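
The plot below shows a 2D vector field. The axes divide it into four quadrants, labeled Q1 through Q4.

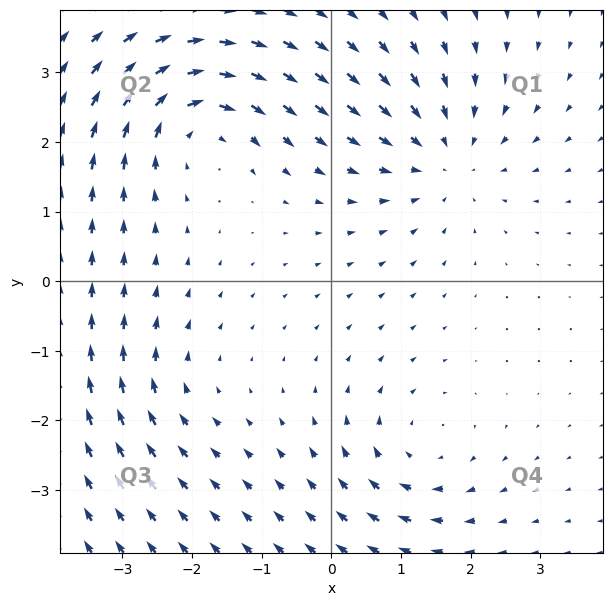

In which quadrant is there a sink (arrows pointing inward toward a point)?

The sink sits at approximately (1.6, 1.8), which lies in quadrant Q1. The divergence there is about -4, negative as expected for a sink.

Q1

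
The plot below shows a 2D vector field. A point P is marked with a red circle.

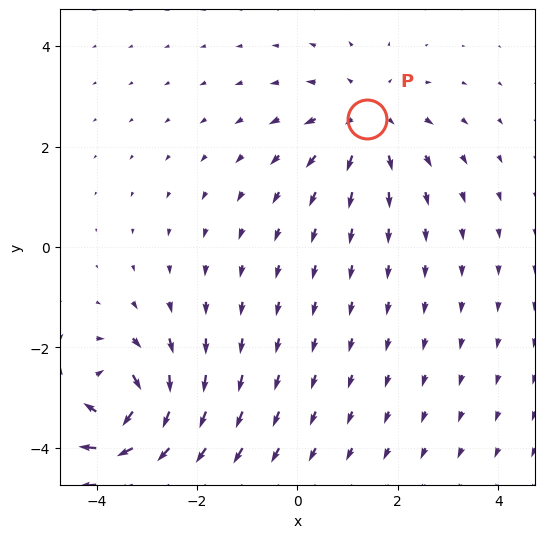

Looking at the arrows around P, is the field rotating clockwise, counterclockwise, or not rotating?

Near P at (1.4, 2.5) the arrows show no circulation. The curl there is ≈0.

not rotating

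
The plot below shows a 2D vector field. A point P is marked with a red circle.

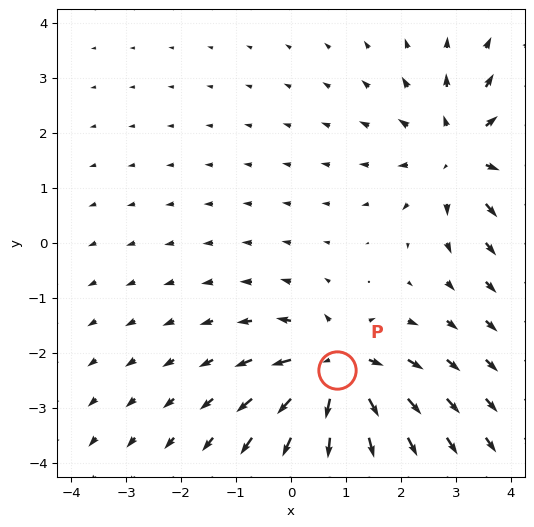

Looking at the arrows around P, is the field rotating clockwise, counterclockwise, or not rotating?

Near P at (0.8, -2.3) the arrows show no circulation. The curl there is ≈0.

not rotating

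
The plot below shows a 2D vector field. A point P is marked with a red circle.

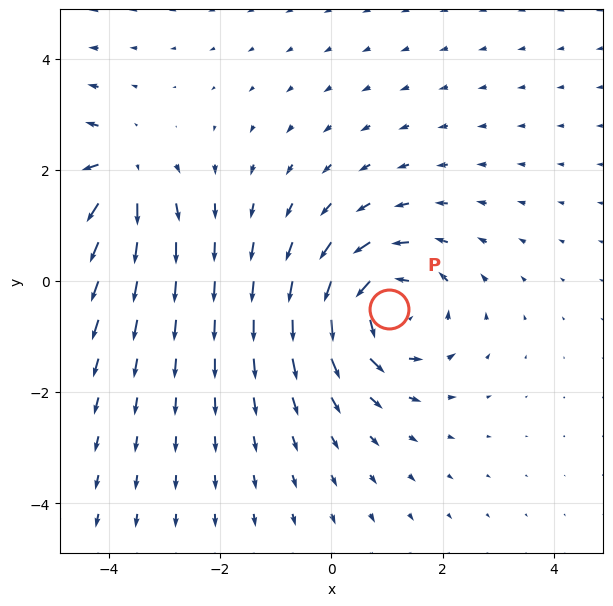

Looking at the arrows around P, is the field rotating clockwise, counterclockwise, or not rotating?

Near P at (1.0, -0.5) the arrows circulate counterclockwise. The curl (z-component) there is about +5; positive curl means counterclockwise rotation.

counterclockwise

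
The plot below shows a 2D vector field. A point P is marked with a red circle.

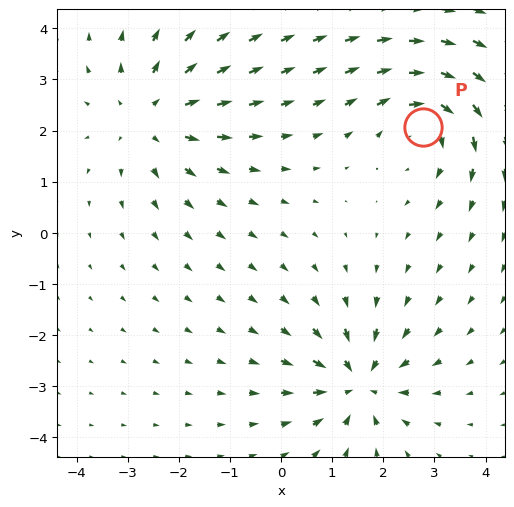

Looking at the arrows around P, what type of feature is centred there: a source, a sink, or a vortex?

At P (2.8, 2.1) the arrows circulate clockwise. Divergence ≈0, curl about -3 — near-zero divergence with nonzero curl is a vortex.

vortex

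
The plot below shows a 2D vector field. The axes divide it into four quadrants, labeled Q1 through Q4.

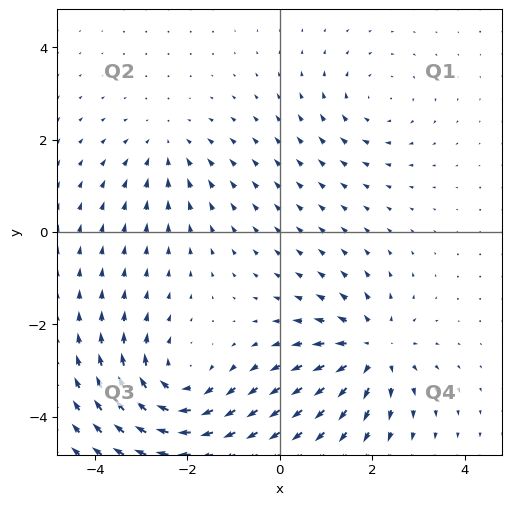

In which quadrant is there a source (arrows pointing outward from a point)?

The source sits at approximately (2.0, -2.6), which lies in quadrant Q4. The divergence there is about +4, positive as expected for a source.

Q4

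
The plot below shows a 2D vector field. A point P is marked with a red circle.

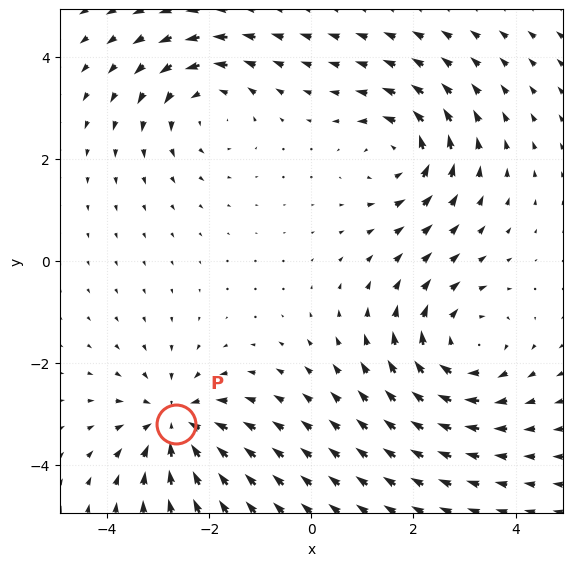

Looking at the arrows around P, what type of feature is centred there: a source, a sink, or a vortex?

At P (-2.7, -3.2) the arrows converge inward. Divergence about -3, curl ≈0 — negative divergence with near-zero curl is a sink.

sink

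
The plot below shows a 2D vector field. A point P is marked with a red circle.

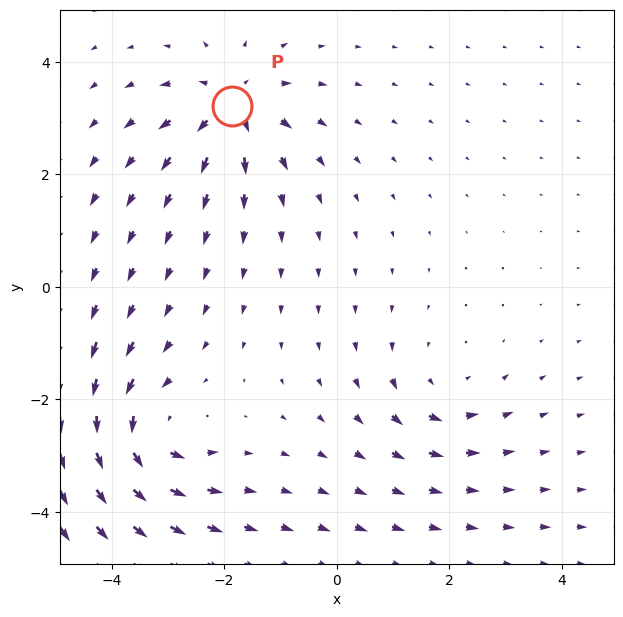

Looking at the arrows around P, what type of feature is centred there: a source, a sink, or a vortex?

At P (-1.9, 3.2) the arrows spread outward. Divergence about +4, curl ≈0 — positive divergence with near-zero curl is a source.

source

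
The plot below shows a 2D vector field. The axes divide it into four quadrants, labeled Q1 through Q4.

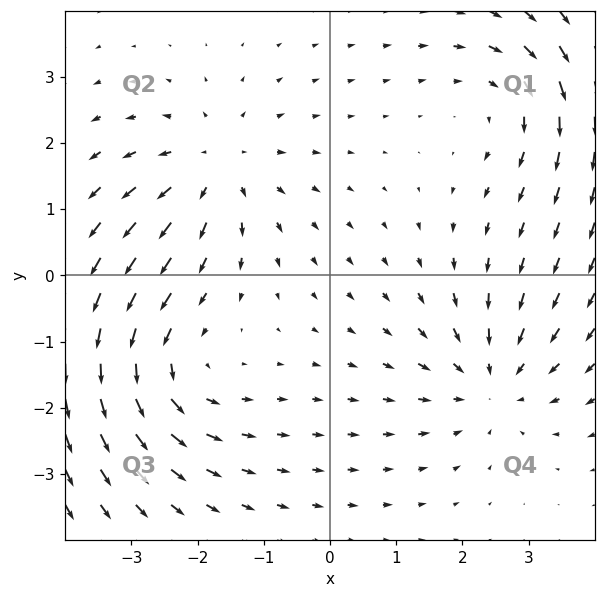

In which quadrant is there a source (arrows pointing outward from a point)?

Q2

The source sits at approximately (-1.7, 1.6), which lies in quadrant Q2. The divergence there is about +3, positive as expected for a source.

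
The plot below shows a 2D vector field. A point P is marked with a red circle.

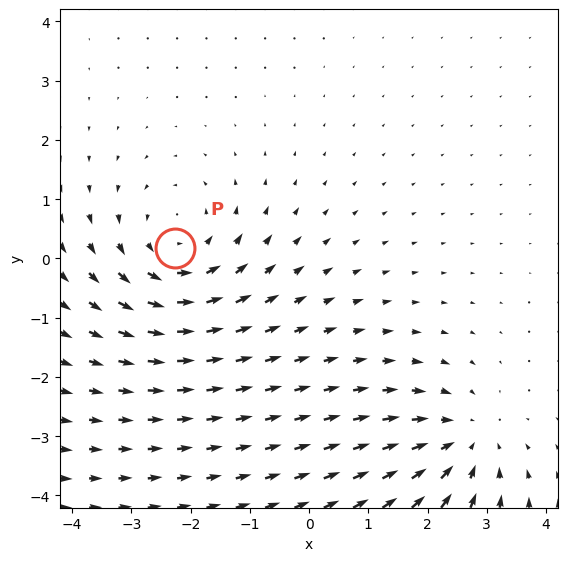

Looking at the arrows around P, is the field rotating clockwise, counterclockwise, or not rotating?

Near P at (-2.3, 0.2) the arrows circulate counterclockwise. The curl (z-component) there is about +3; positive curl means counterclockwise rotation.

counterclockwise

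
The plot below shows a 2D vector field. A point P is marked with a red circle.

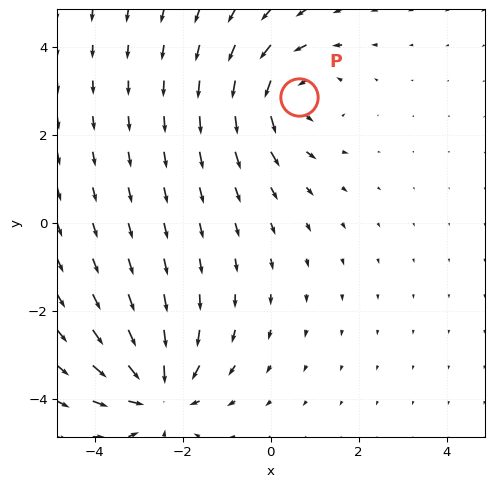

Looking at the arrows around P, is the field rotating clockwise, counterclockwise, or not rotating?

counterclockwise

Near P at (0.7, 2.9) the arrows circulate counterclockwise. The curl (z-component) there is about +4; positive curl means counterclockwise rotation.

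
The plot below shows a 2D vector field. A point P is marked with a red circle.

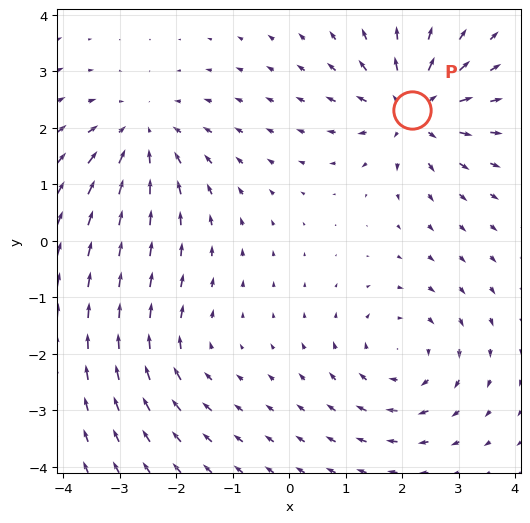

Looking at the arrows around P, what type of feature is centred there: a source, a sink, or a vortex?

source

At P (2.2, 2.3) the arrows spread outward. Divergence about +6, curl ≈0 — positive divergence with near-zero curl is a source.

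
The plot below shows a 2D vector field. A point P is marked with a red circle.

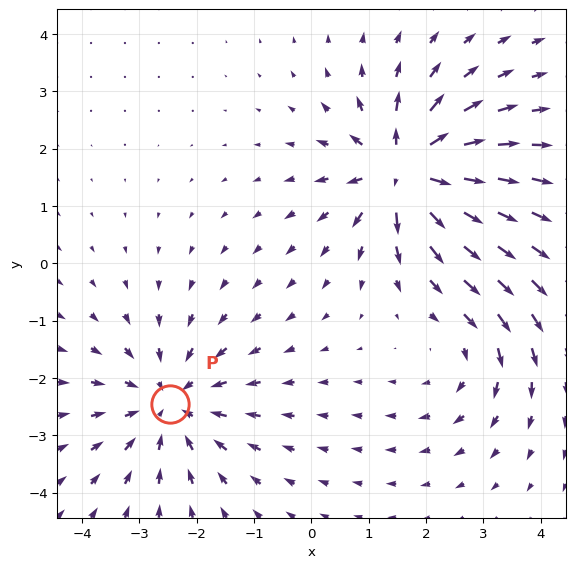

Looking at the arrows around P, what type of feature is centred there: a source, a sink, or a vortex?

At P (-2.5, -2.4) the arrows converge inward. Divergence about -4, curl ≈0 — negative divergence with near-zero curl is a sink.

sink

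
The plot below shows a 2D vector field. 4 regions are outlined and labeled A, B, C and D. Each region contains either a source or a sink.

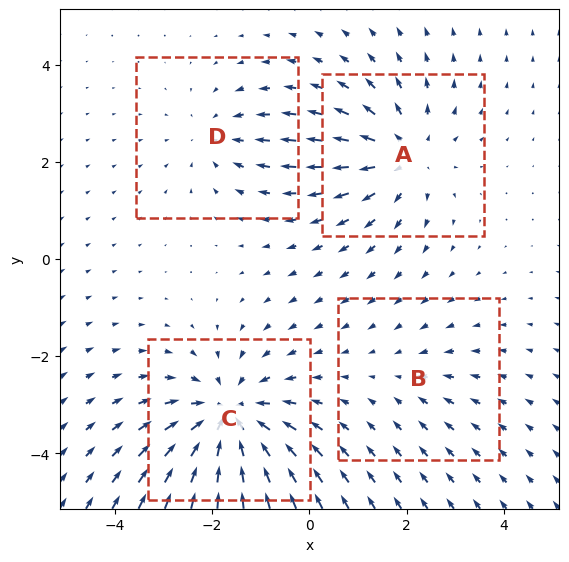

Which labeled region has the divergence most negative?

Divergence at each region's feature centre — A: about +4, B: about -2, C: about -6, D: about -3. Region C is most negative.

C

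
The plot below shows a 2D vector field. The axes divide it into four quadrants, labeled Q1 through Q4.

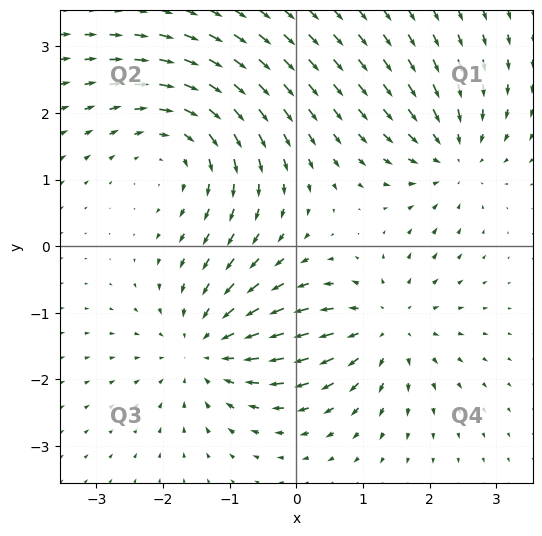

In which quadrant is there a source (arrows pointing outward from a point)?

The source sits at approximately (1.3, -1.2), which lies in quadrant Q4. The divergence there is about +4, positive as expected for a source.

Q4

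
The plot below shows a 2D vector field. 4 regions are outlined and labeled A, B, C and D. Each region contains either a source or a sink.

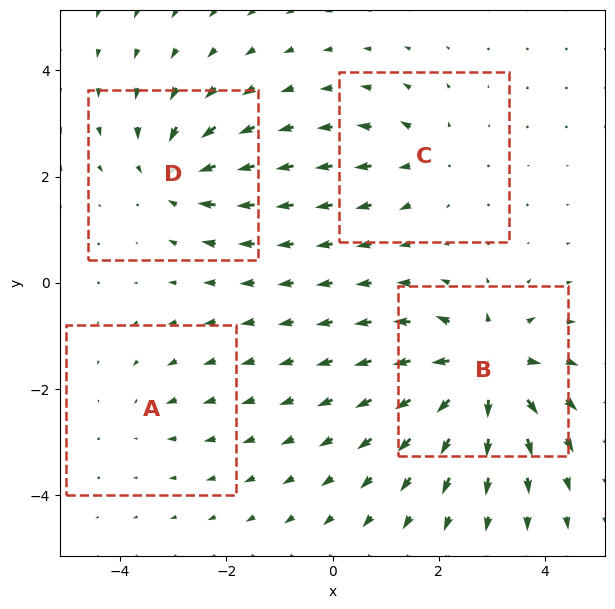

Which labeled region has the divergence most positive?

Divergence at each region's feature centre — A: about -2, B: about +9, C: about +4, D: about -6. Region B is most positive.

B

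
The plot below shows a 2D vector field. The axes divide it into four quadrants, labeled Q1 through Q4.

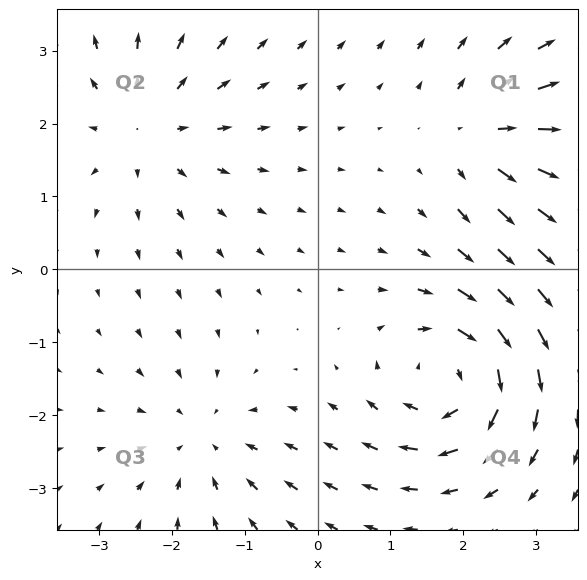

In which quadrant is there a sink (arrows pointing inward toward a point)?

Q3

The sink sits at approximately (-1.6, -2.4), which lies in quadrant Q3. The divergence there is about -3, negative as expected for a sink.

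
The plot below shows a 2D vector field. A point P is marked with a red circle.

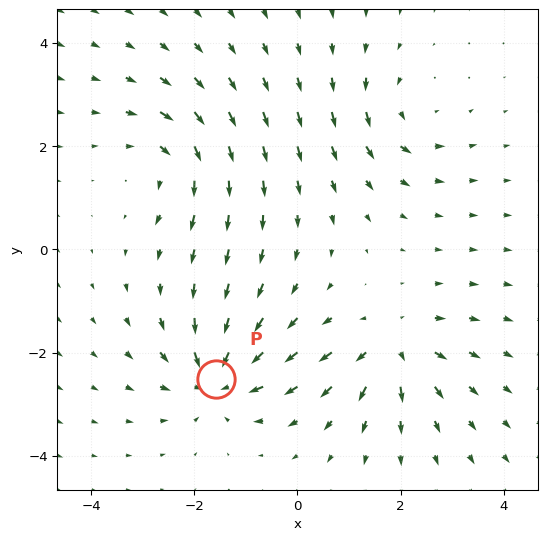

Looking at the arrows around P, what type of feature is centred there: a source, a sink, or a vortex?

At P (-1.6, -2.5) the arrows converge inward. Divergence about -5, curl ≈0 — negative divergence with near-zero curl is a sink.

sink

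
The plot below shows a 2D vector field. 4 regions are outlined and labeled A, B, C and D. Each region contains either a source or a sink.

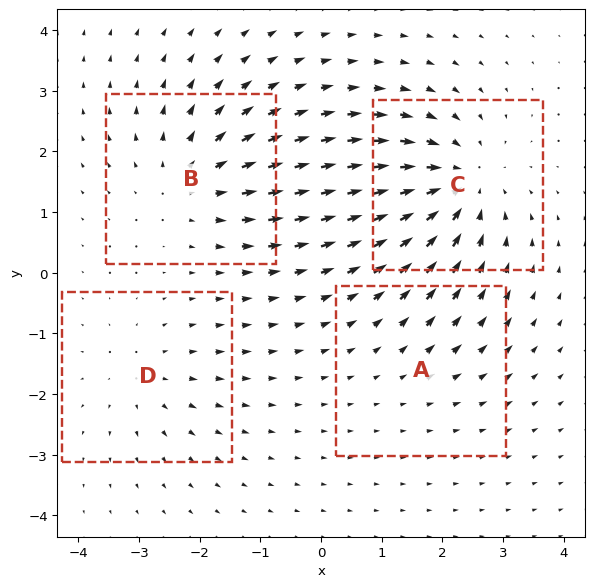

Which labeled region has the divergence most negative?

C

Divergence at each region's feature centre — A: about +2, B: about +4, C: about -6, D: about +3. Region C is most negative.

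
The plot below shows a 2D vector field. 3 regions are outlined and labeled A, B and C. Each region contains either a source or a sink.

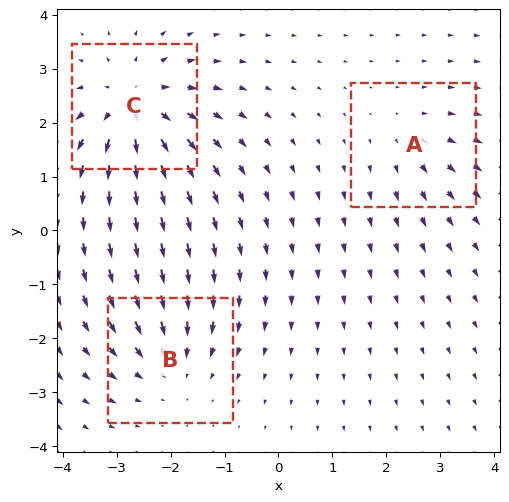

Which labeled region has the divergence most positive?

C

Divergence at each region's feature centre — A: about +2, B: about -3, C: about +5. Region C is most positive.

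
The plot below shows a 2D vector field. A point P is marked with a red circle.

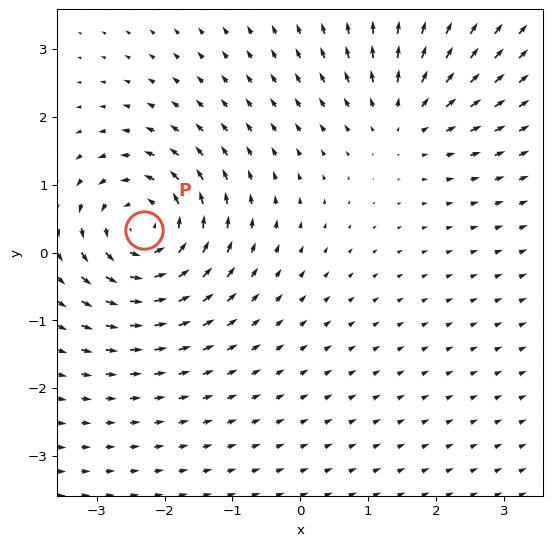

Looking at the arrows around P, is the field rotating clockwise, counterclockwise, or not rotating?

Near P at (-2.3, 0.3) the arrows circulate counterclockwise. The curl (z-component) there is about +7; positive curl means counterclockwise rotation.

counterclockwise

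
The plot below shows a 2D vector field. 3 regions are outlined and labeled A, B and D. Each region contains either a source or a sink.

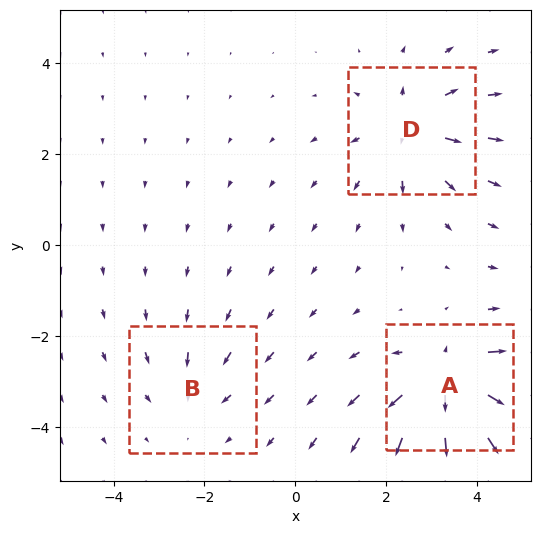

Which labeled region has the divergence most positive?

Divergence at each region's feature centre — A: about +5, B: about -2, D: about +4. Region A is most positive.

A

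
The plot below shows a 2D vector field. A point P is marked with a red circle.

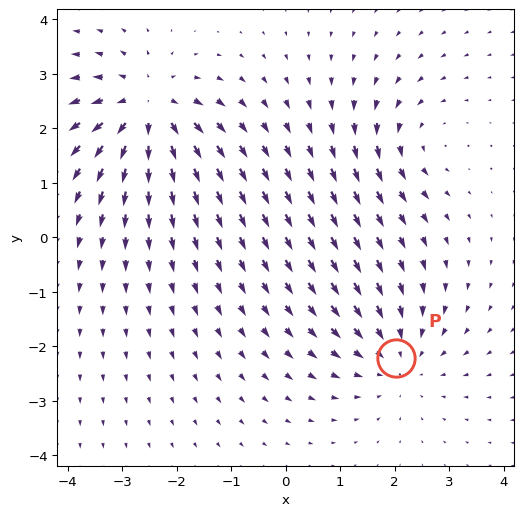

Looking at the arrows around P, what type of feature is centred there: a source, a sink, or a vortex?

sink

At P (2.0, -2.2) the arrows converge inward. Divergence about -3, curl ≈0 — negative divergence with near-zero curl is a sink.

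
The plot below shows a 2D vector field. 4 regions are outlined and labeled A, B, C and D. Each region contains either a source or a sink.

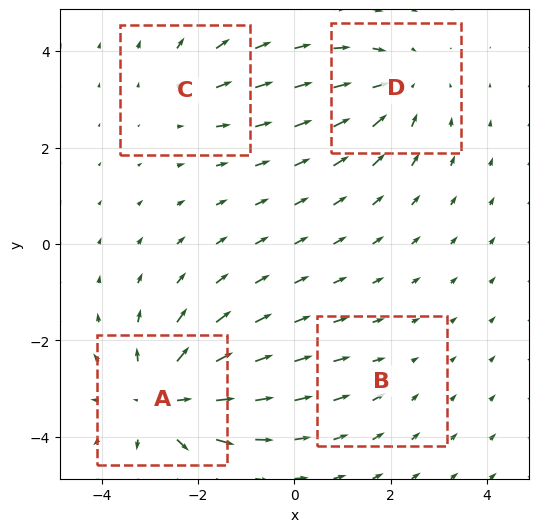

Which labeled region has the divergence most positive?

A

Divergence at each region's feature centre — A: about +6, B: about -2, C: about +3, D: about -4. Region A is most positive.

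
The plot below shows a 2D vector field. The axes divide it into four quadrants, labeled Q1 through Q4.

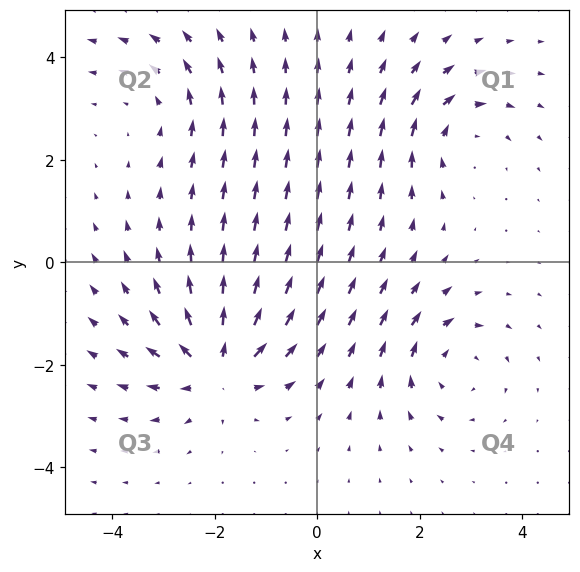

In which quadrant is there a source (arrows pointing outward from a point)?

Q3

The source sits at approximately (-2.0, -2.0), which lies in quadrant Q3. The divergence there is about +6, positive as expected for a source.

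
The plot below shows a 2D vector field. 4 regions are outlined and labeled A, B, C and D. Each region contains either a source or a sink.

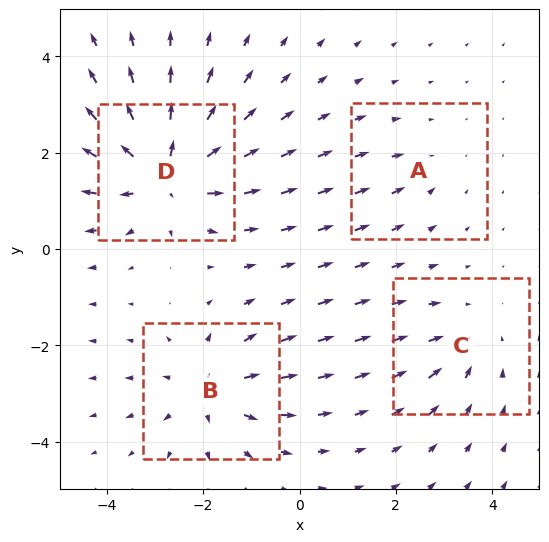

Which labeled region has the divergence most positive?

Divergence at each region's feature centre — A: about -2, B: about +5, C: about -3, D: about +7. Region D is most positive.

D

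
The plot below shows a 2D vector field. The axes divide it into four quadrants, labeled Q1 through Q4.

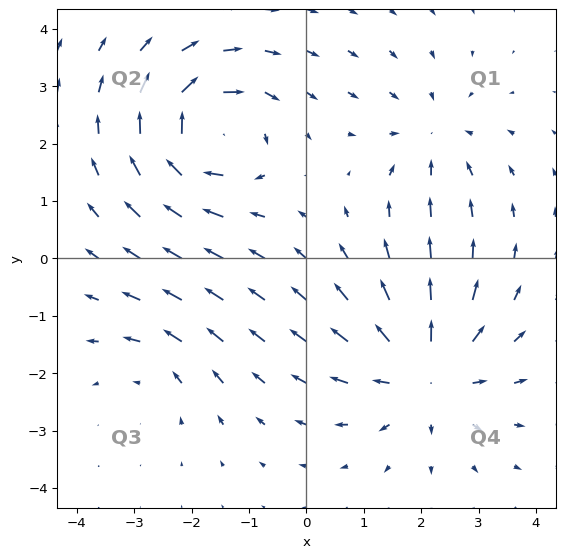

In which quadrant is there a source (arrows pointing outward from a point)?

Q4

The source sits at approximately (2.1, -2.0), which lies in quadrant Q4. The divergence there is about +5, positive as expected for a source.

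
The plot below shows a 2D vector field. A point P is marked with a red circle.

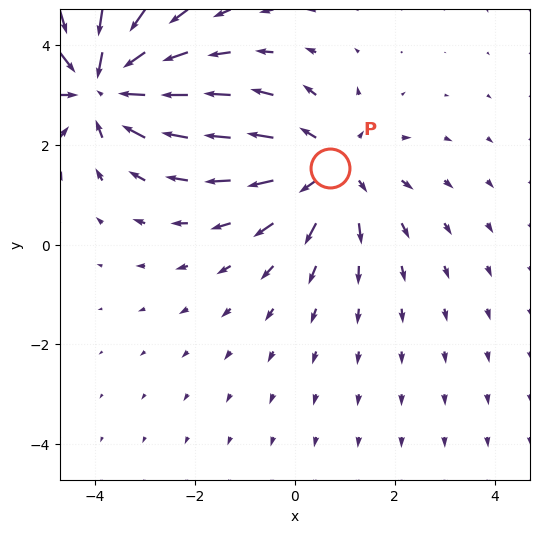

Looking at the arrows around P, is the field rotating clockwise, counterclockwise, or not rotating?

Near P at (0.7, 1.5) the arrows show no circulation. The curl there is ≈0.

not rotating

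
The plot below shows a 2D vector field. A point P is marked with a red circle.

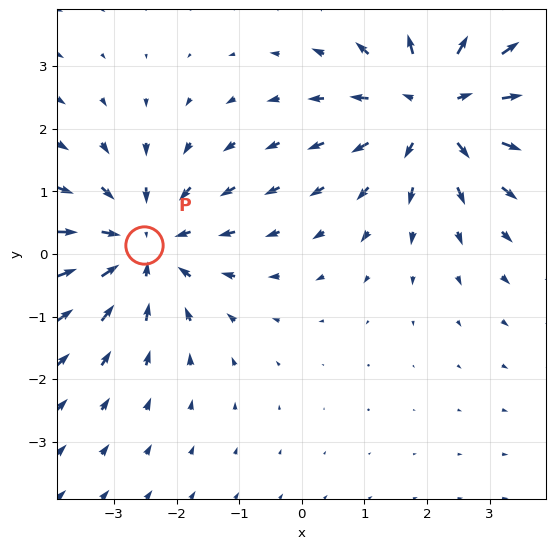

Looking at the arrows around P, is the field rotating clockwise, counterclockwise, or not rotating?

Near P at (-2.5, 0.1) the arrows show no circulation. The curl there is ≈0.

not rotating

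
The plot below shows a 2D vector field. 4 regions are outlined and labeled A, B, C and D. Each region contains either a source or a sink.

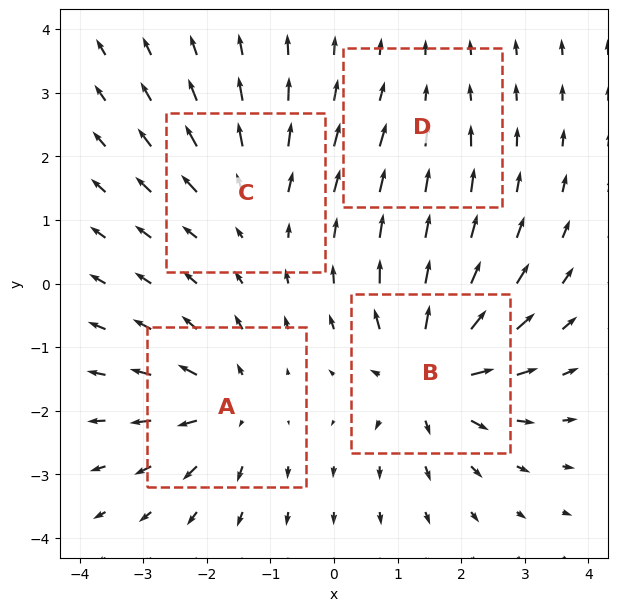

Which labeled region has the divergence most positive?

Divergence at each region's feature centre — A: about +6, B: about +8, C: about +4, D: about -2. Region B is most positive.

B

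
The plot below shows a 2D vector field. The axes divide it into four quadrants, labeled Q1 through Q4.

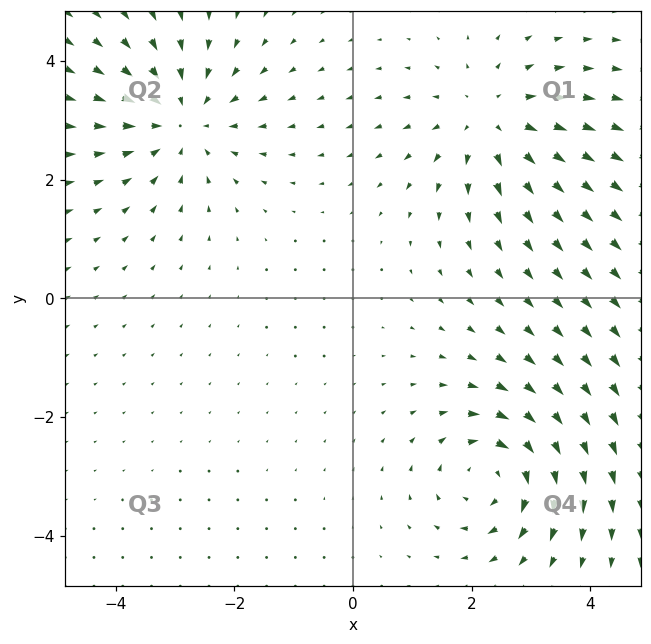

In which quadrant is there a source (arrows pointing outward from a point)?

The source sits at approximately (2.3, 3.0), which lies in quadrant Q1. The divergence there is about +3, positive as expected for a source.

Q1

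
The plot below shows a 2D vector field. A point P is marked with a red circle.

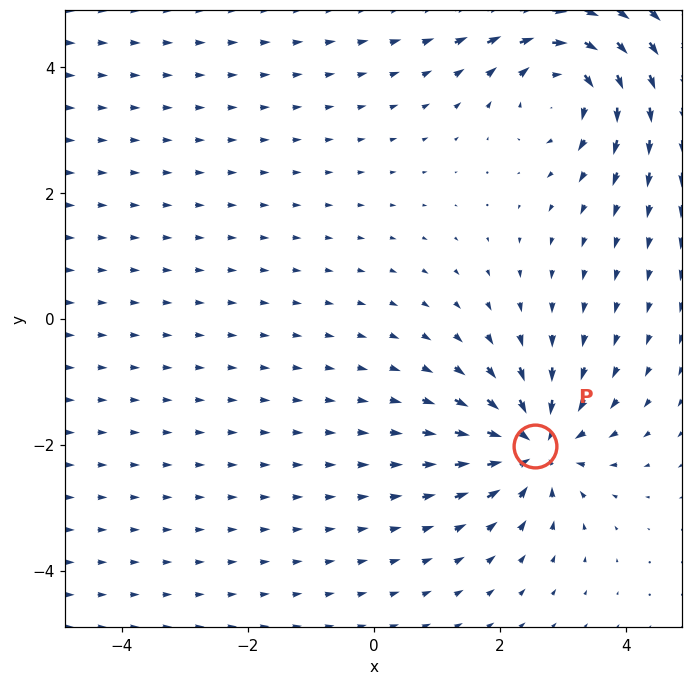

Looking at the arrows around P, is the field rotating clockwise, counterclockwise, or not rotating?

not rotating

Near P at (2.6, -2.0) the arrows show no circulation. The curl there is ≈0.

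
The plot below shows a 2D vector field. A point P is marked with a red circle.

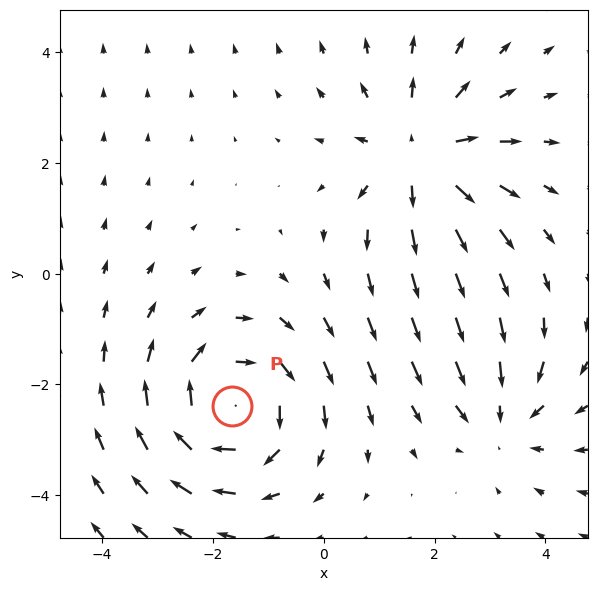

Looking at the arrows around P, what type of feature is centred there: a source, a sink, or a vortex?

vortex

At P (-1.6, -2.4) the arrows circulate clockwise. Divergence ≈0, curl about -4 — near-zero divergence with nonzero curl is a vortex.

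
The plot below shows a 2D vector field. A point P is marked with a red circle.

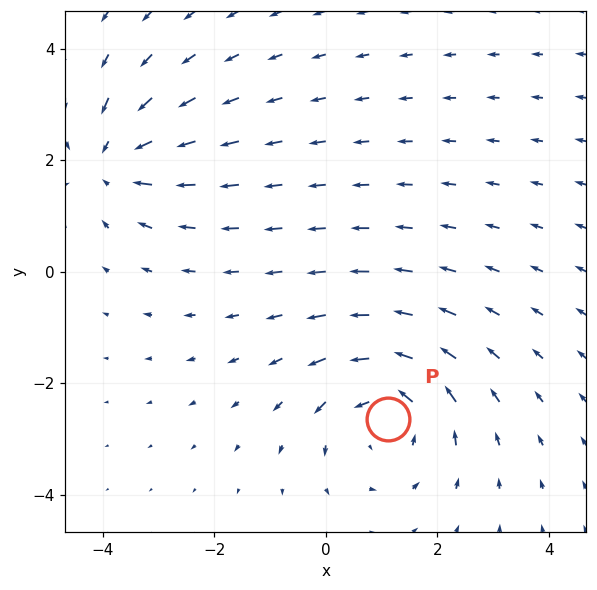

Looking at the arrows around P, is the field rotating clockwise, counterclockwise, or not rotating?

Near P at (1.1, -2.6) the arrows circulate counterclockwise. The curl (z-component) there is about +3; positive curl means counterclockwise rotation.

counterclockwise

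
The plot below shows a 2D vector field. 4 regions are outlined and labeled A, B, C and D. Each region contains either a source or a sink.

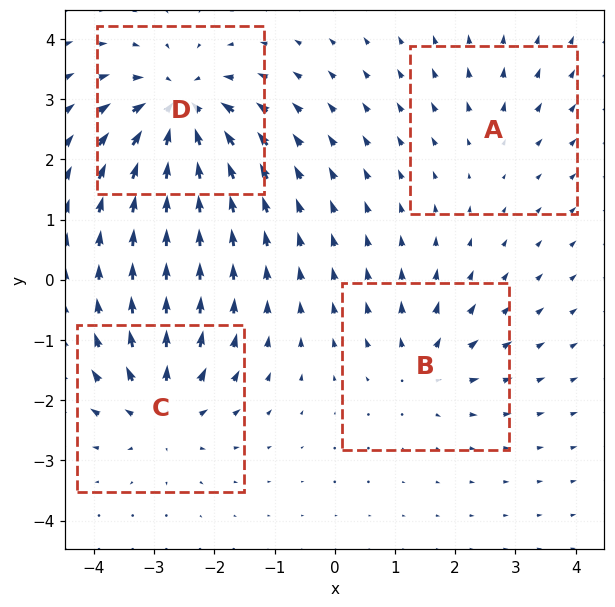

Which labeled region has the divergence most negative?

D

Divergence at each region's feature centre — A: about +2, B: about +4, C: about +6, D: about -8. Region D is most negative.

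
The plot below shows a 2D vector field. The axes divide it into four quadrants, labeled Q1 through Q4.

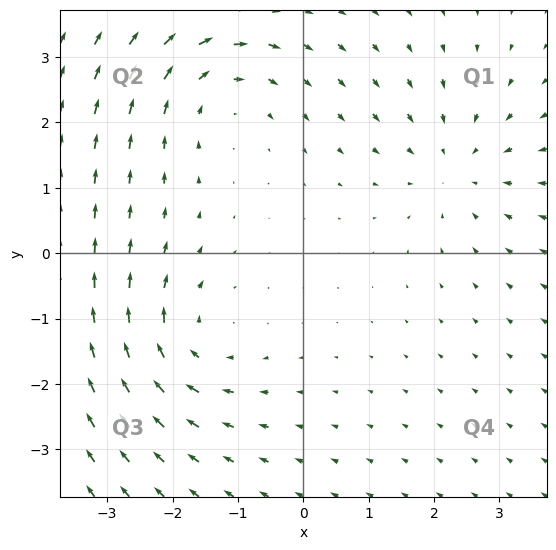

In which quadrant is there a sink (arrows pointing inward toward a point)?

The sink sits at approximately (2.4, 1.3), which lies in quadrant Q1. The divergence there is about -3, negative as expected for a sink.

Q1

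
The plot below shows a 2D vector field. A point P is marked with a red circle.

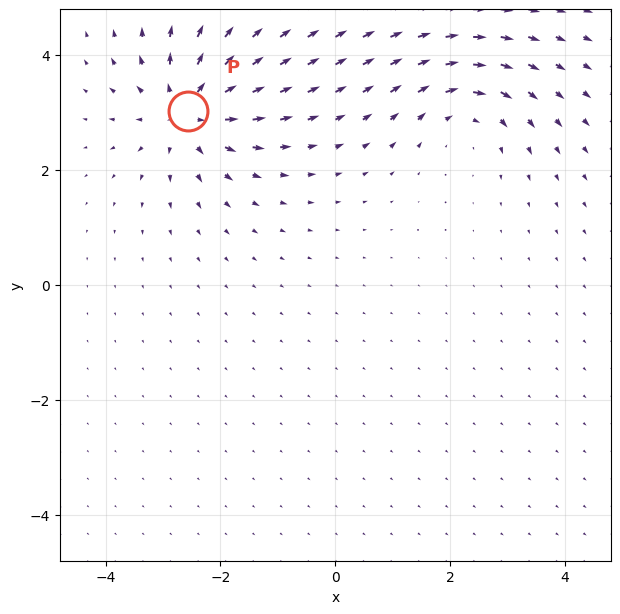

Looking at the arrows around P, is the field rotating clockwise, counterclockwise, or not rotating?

not rotating

Near P at (-2.6, 3.0) the arrows show no circulation. The curl there is ≈0.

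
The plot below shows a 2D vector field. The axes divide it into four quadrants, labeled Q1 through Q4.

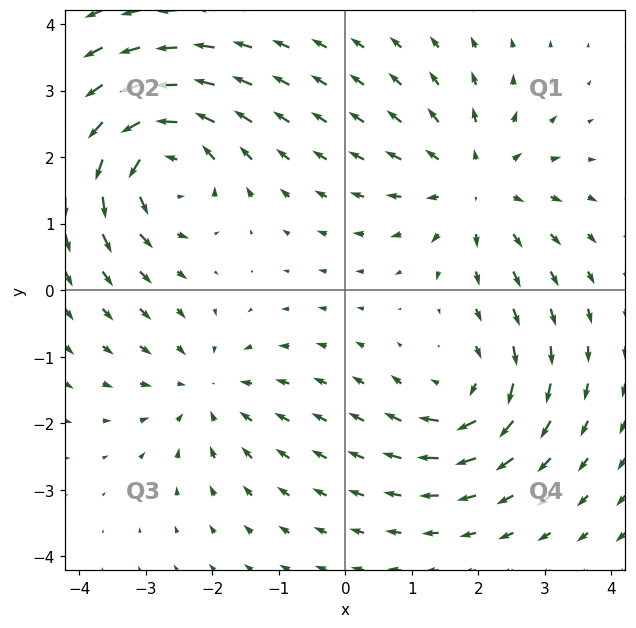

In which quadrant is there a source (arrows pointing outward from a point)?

Q1

The source sits at approximately (1.9, 1.6), which lies in quadrant Q1. The divergence there is about +3, positive as expected for a source.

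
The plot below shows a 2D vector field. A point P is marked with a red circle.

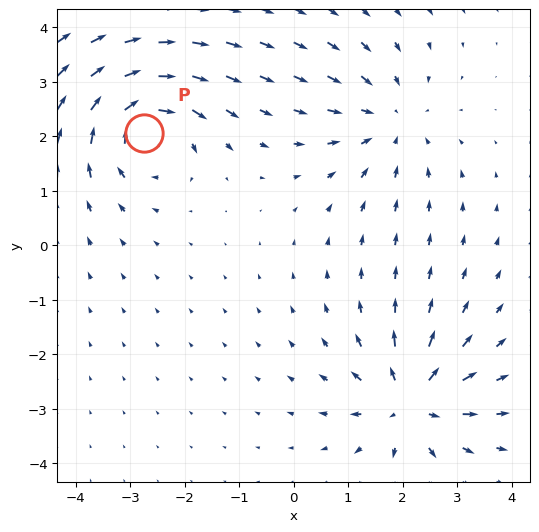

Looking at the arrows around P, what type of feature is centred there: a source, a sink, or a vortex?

At P (-2.7, 2.1) the arrows circulate clockwise. Divergence ≈0, curl about -7 — near-zero divergence with nonzero curl is a vortex.

vortex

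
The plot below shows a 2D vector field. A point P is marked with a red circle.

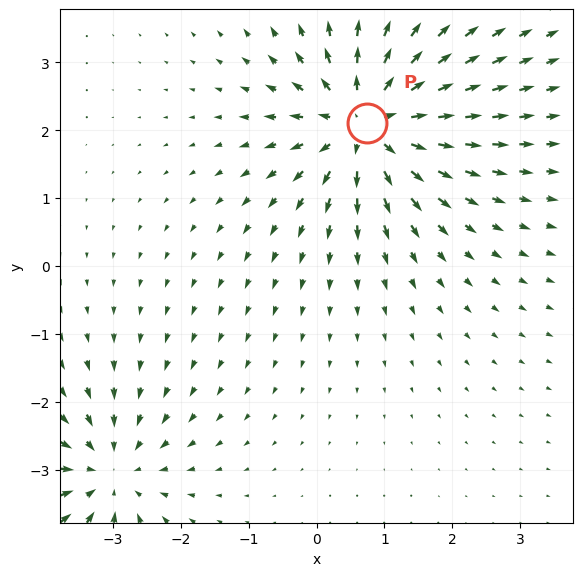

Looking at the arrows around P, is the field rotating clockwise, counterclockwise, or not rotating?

Near P at (0.7, 2.1) the arrows show no circulation. The curl there is ≈0.

not rotating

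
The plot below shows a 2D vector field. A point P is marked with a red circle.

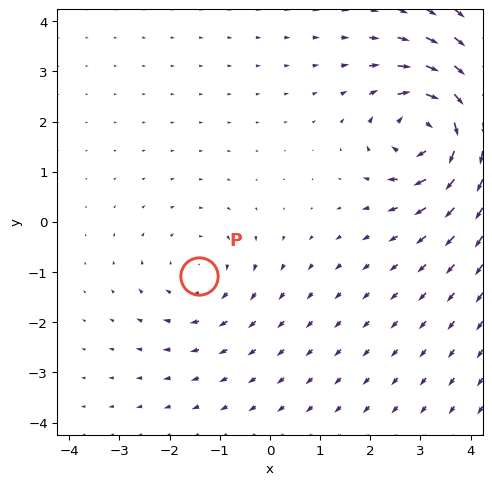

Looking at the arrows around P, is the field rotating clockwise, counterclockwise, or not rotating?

clockwise

Near P at (-1.4, -1.1) the arrows circulate clockwise. The curl (z-component) there is about -2; negative curl means clockwise rotation.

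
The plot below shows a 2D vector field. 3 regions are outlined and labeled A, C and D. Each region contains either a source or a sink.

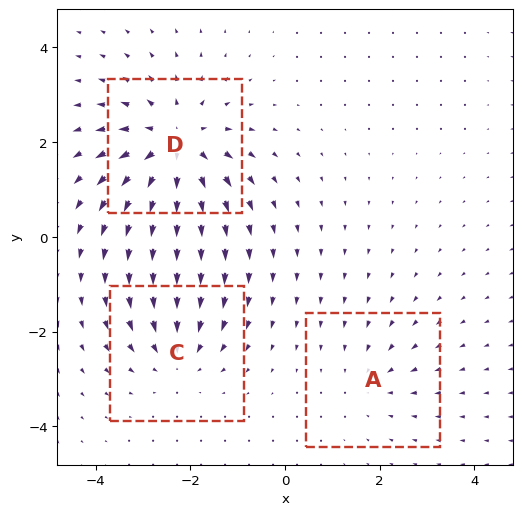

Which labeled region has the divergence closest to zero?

Divergence at each region's feature centre — A: about -2, C: about -3, D: about +5. Region A is closest to zero.

A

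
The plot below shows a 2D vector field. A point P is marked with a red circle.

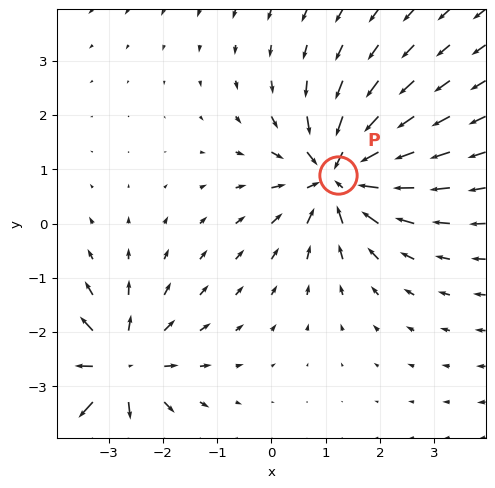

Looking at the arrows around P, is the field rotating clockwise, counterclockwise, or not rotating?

Near P at (1.2, 0.9) the arrows show no circulation. The curl there is ≈0.

not rotating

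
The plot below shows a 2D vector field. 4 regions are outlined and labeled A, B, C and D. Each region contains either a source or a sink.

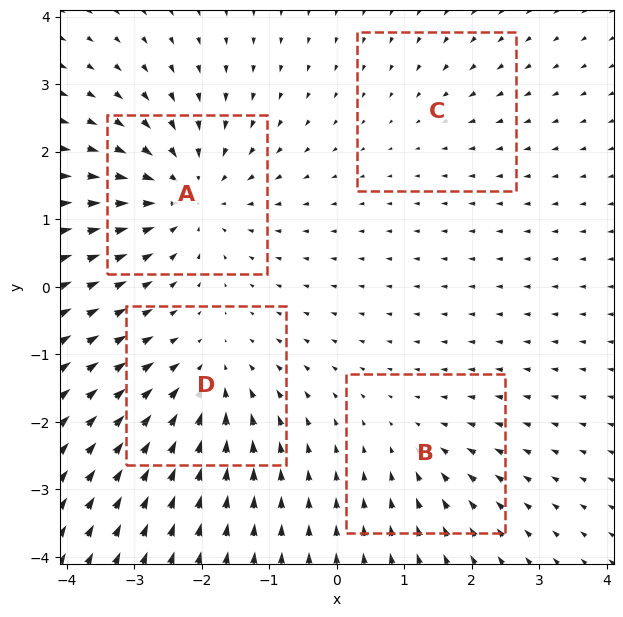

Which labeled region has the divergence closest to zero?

Divergence at each region's feature centre — A: about -6, B: about -3, C: about -2, D: about -5. Region C is closest to zero.

C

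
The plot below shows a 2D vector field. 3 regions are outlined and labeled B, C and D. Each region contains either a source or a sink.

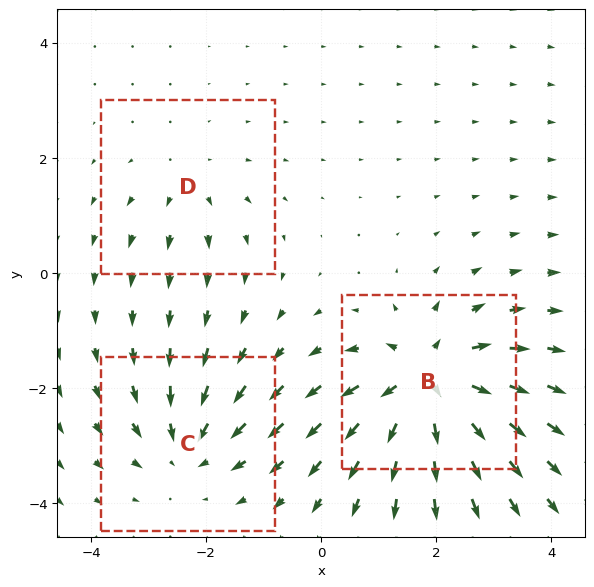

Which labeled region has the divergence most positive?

B

Divergence at each region's feature centre — B: about +5, C: about -3, D: about +2. Region B is most positive.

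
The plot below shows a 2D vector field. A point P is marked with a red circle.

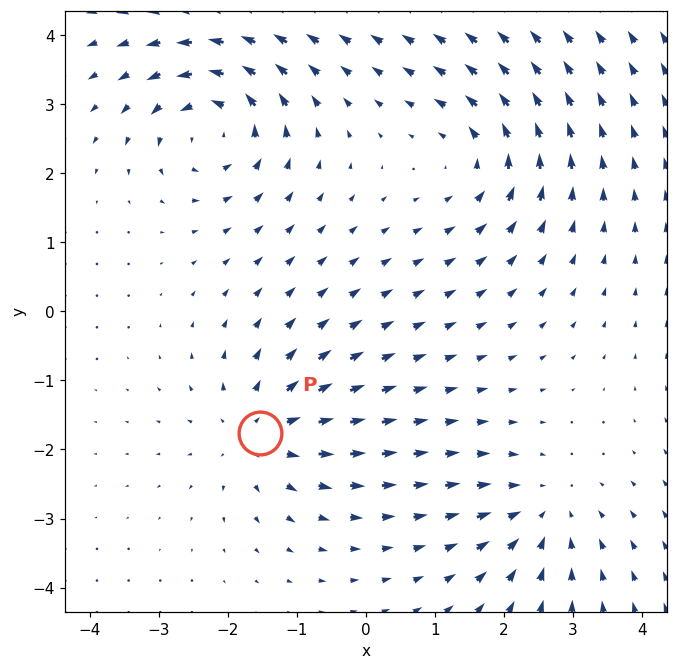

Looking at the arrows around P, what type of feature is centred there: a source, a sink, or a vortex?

source

At P (-1.5, -1.8) the arrows spread outward. Divergence about +4, curl ≈0 — positive divergence with near-zero curl is a source.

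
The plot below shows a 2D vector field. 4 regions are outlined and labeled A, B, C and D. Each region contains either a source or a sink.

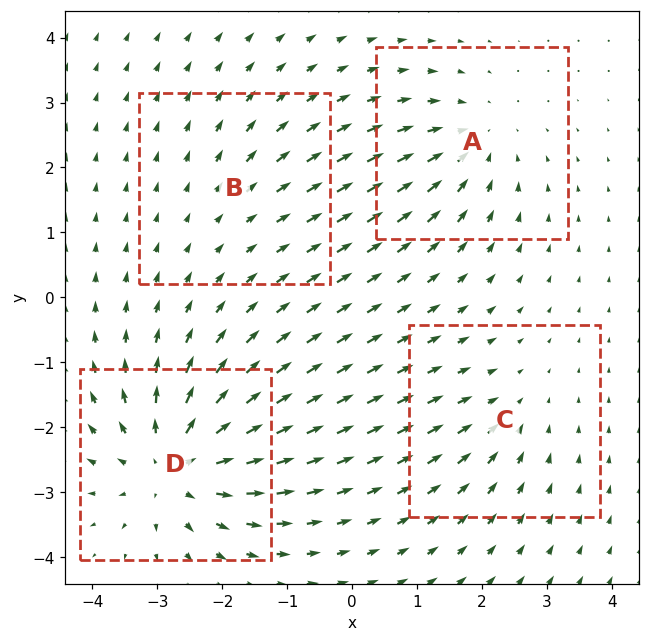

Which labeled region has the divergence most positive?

D

Divergence at each region's feature centre — A: about -4, B: about +2, C: about -3, D: about +7. Region D is most positive.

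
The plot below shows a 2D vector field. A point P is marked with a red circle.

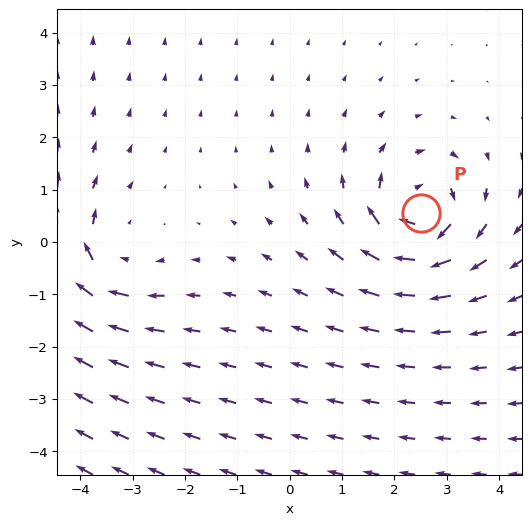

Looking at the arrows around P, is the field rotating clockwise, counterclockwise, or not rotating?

clockwise

Near P at (2.5, 0.6) the arrows circulate clockwise. The curl (z-component) there is about -5; negative curl means clockwise rotation.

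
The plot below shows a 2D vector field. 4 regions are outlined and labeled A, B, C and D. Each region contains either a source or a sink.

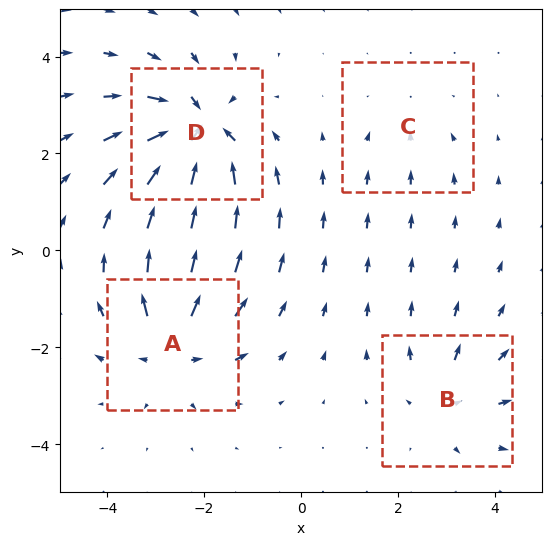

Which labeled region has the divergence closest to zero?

C

Divergence at each region's feature centre — A: about +6, B: about +4, C: about -2, D: about -8. Region C is closest to zero.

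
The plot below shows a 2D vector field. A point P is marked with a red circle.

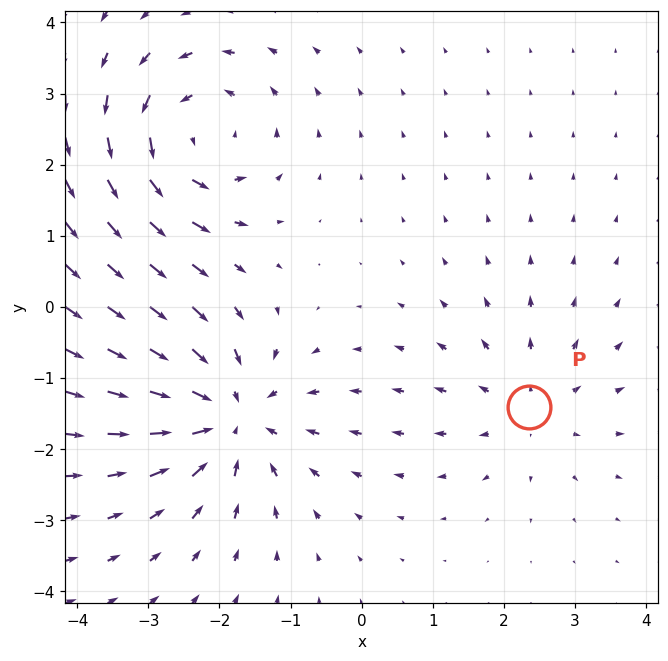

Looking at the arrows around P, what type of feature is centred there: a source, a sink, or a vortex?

At P (2.4, -1.4) the arrows spread outward. Divergence about +3, curl ≈0 — positive divergence with near-zero curl is a source.

source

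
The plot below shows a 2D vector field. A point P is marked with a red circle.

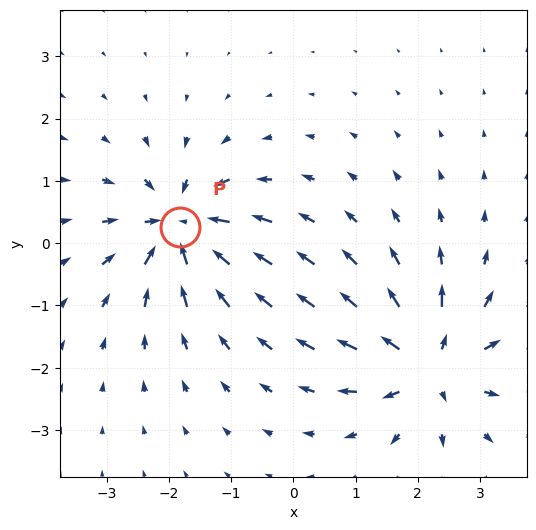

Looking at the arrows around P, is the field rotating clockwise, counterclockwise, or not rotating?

not rotating

Near P at (-1.8, 0.3) the arrows show no circulation. The curl there is ≈0.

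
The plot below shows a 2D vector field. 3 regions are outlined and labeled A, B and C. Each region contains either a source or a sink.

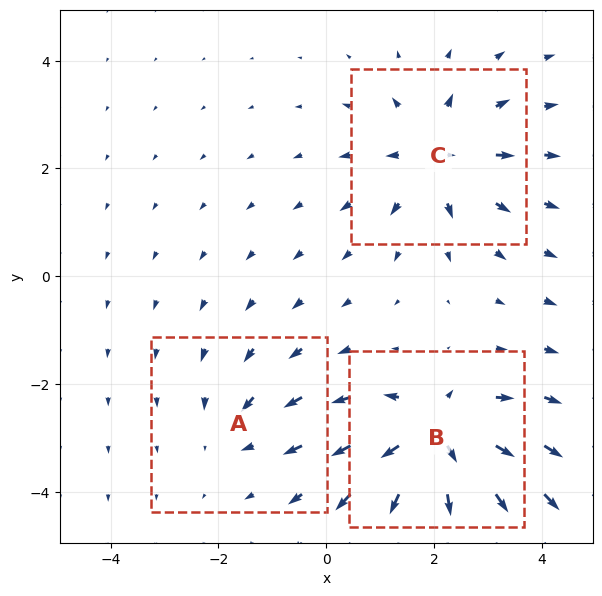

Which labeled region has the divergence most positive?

B

Divergence at each region's feature centre — A: about -2, B: about +6, C: about +4. Region B is most positive.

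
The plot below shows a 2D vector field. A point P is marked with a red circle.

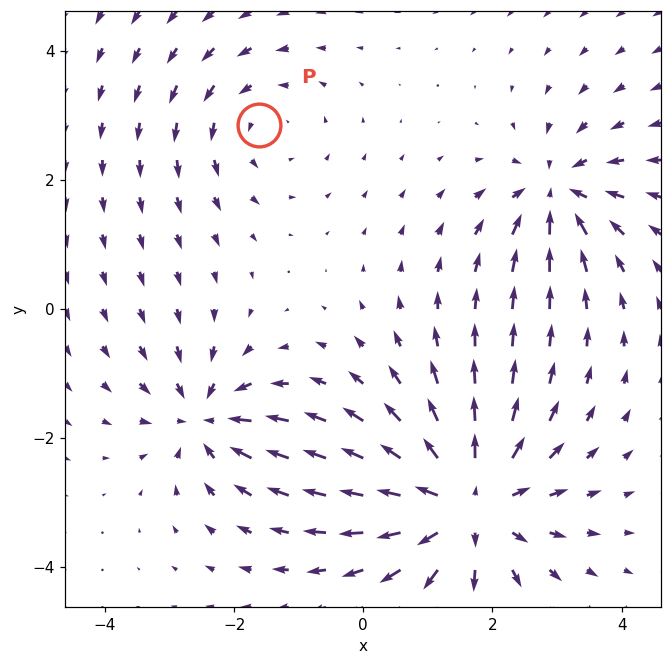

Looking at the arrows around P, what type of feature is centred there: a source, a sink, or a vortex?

vortex

At P (-1.6, 2.8) the arrows circulate counterclockwise. Divergence ≈0, curl about +2 — near-zero divergence with nonzero curl is a vortex.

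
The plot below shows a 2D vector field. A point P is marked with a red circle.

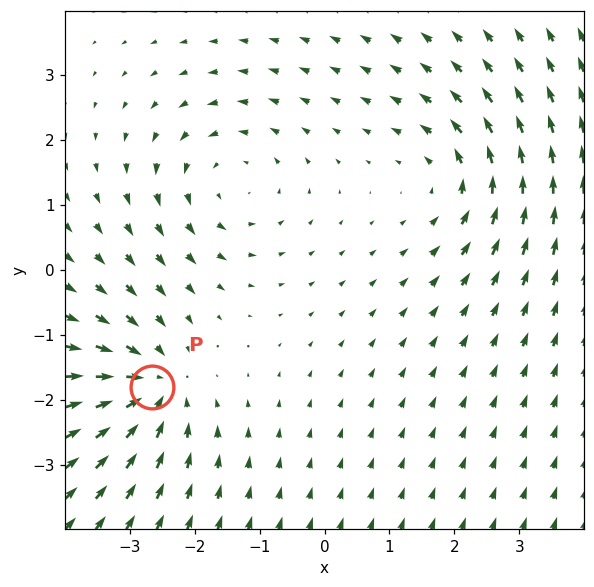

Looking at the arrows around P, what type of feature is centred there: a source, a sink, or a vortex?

At P (-2.7, -1.8) the arrows converge inward. Divergence about -4, curl ≈0 — negative divergence with near-zero curl is a sink.

sink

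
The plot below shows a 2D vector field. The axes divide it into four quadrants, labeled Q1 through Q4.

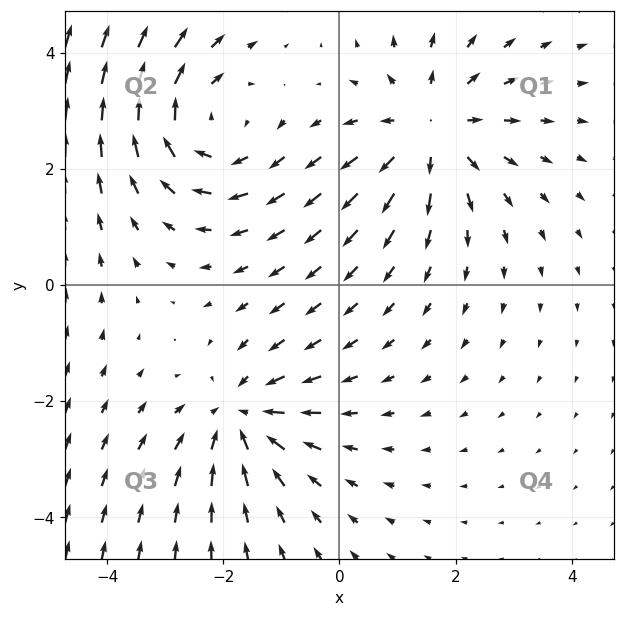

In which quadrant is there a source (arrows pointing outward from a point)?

Q1

The source sits at approximately (1.6, 2.7), which lies in quadrant Q1. The divergence there is about +4, positive as expected for a source.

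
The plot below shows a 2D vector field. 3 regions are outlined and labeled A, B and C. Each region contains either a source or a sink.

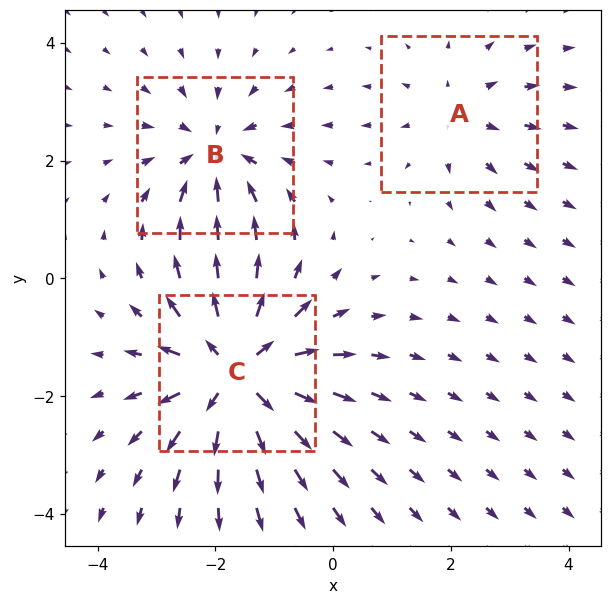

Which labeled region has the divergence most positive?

Divergence at each region's feature centre — A: about +2, B: about -3, C: about +5. Region C is most positive.

C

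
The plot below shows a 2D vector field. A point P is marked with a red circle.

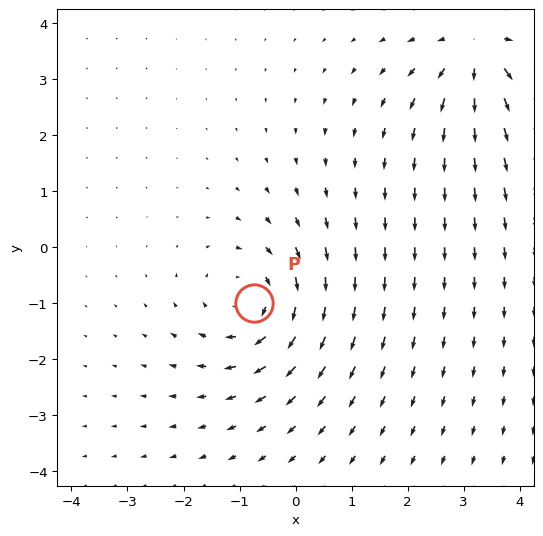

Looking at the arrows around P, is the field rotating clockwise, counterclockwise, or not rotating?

Near P at (-0.7, -1.0) the arrows circulate clockwise. The curl (z-component) there is about -3; negative curl means clockwise rotation.

clockwise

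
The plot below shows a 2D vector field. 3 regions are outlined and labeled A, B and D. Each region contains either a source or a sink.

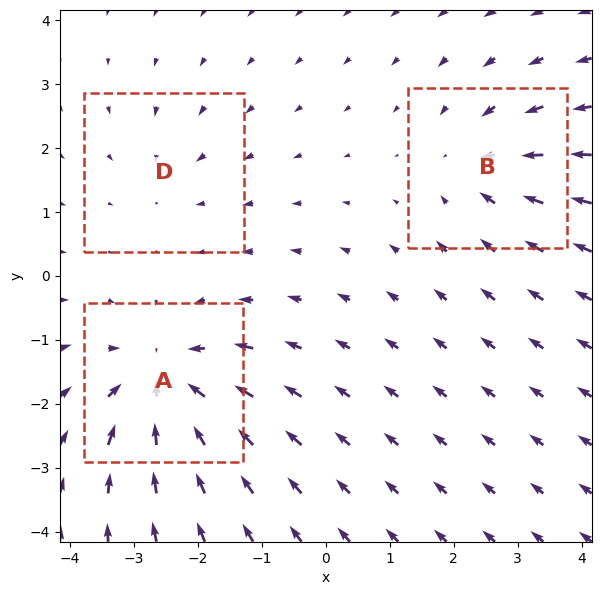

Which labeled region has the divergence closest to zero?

Divergence at each region's feature centre — A: about -5, B: about -3, D: about -2. Region D is closest to zero.

D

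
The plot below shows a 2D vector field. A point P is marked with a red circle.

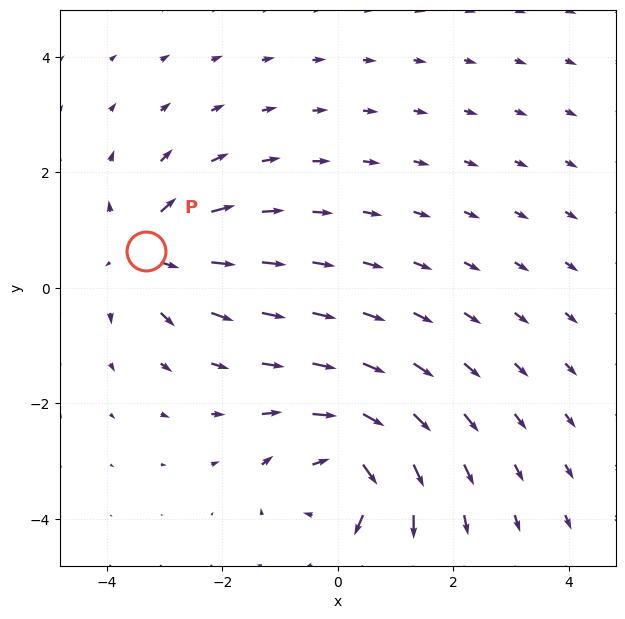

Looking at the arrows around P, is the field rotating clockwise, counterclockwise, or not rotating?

not rotating

Near P at (-3.3, 0.6) the arrows show no circulation. The curl there is ≈0.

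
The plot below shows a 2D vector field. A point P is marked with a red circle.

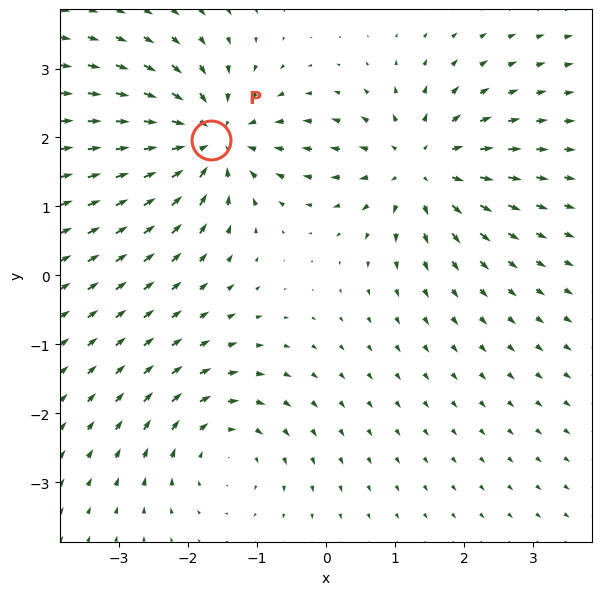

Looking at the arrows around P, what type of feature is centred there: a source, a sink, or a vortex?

At P (-1.7, 2.0) the arrows converge inward. Divergence about -6, curl ≈0 — negative divergence with near-zero curl is a sink.

sink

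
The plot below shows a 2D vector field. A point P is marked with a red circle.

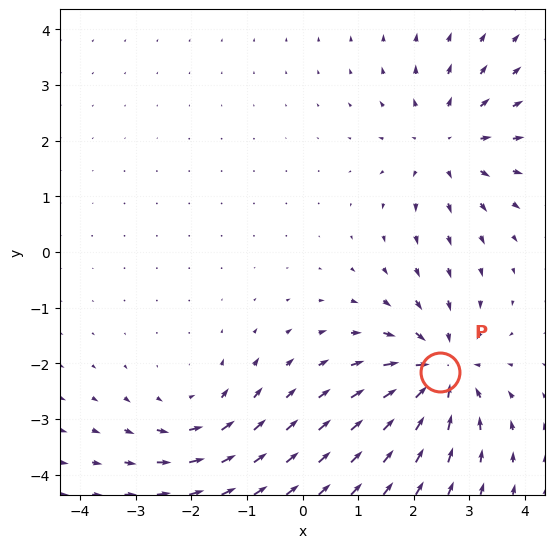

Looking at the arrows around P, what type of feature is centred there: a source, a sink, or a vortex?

At P (2.5, -2.1) the arrows converge inward. Divergence about -5, curl ≈0 — negative divergence with near-zero curl is a sink.

sink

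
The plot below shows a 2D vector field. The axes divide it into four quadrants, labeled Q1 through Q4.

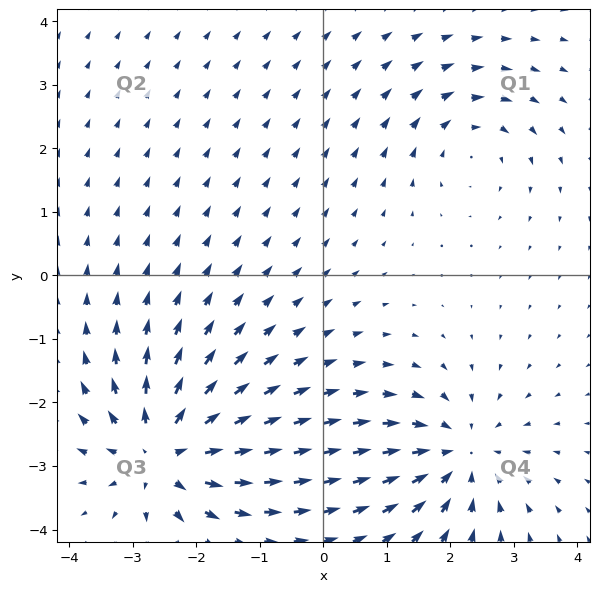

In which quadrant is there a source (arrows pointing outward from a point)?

Q3

The source sits at approximately (-2.5, -2.8), which lies in quadrant Q3. The divergence there is about +6, positive as expected for a source.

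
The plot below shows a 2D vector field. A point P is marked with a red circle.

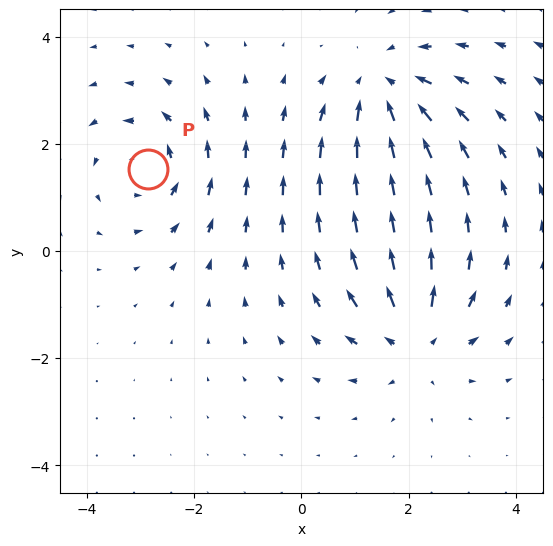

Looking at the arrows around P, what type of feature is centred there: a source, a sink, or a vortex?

vortex

At P (-2.9, 1.5) the arrows circulate counterclockwise. Divergence ≈0, curl about +4 — near-zero divergence with nonzero curl is a vortex.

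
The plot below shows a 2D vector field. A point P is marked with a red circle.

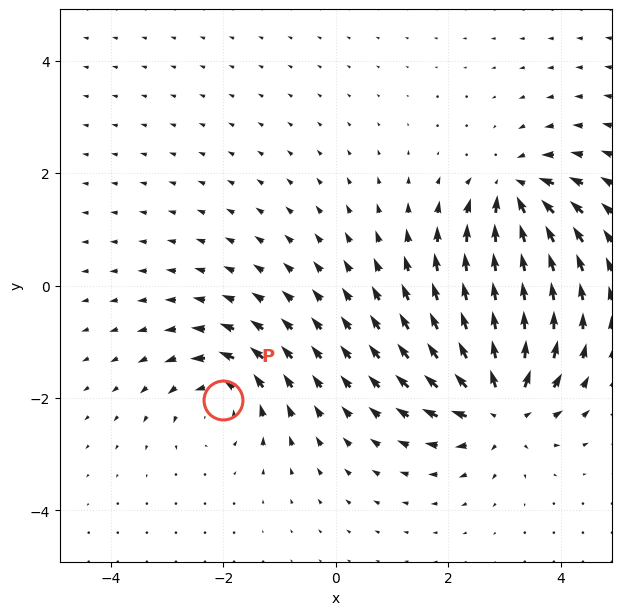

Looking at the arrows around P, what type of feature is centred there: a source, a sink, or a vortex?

At P (-2.0, -2.0) the arrows circulate counterclockwise. Divergence ≈0, curl about +4 — near-zero divergence with nonzero curl is a vortex.

vortex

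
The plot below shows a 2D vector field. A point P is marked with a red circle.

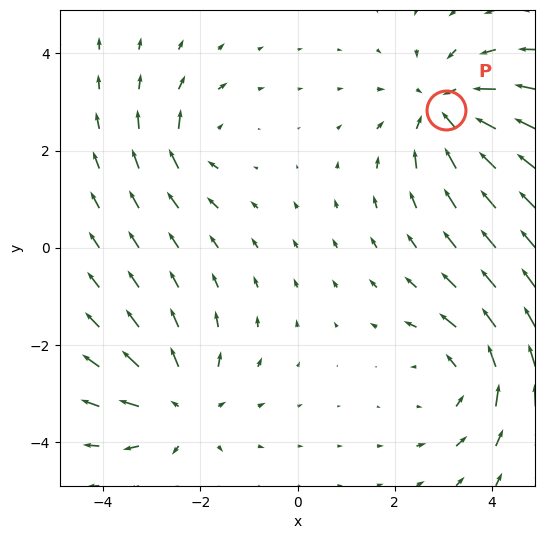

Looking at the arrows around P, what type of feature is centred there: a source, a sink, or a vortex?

At P (3.0, 2.8) the arrows converge inward. Divergence about -4, curl ≈0 — negative divergence with near-zero curl is a sink.

sink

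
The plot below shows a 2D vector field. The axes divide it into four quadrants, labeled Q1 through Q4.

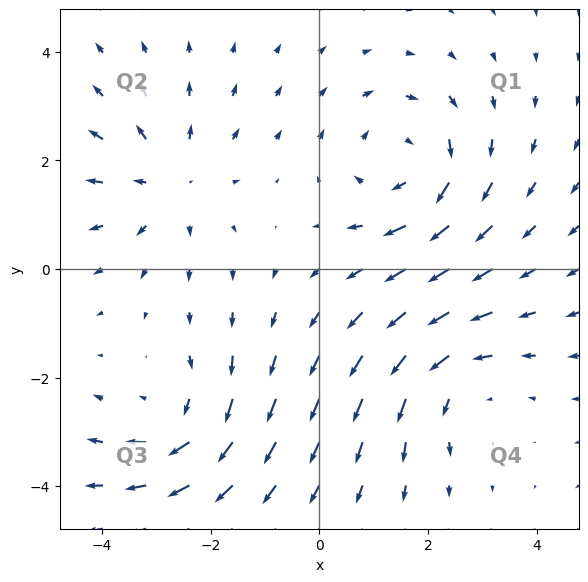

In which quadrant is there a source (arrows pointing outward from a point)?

The source sits at approximately (-2.8, 1.6), which lies in quadrant Q2. The divergence there is about +3, positive as expected for a source.

Q2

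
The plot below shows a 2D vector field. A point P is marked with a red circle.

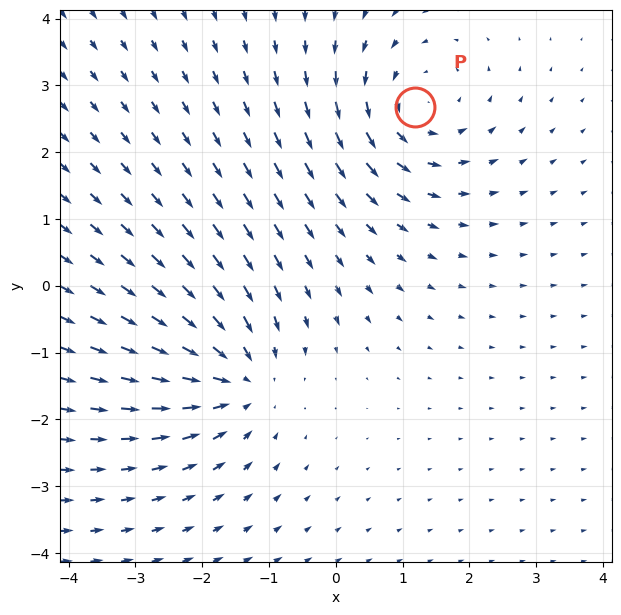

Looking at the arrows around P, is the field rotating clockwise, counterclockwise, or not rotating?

counterclockwise

Near P at (1.2, 2.7) the arrows circulate counterclockwise. The curl (z-component) there is about +4; positive curl means counterclockwise rotation.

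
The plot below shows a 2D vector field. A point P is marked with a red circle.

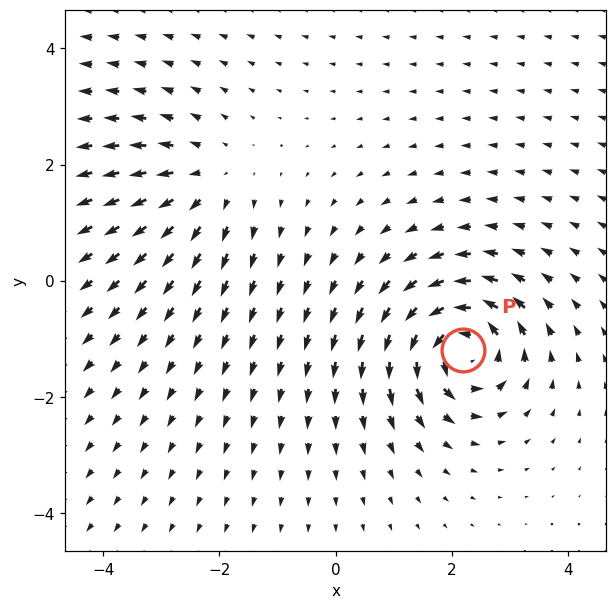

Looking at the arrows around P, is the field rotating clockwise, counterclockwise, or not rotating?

counterclockwise

Near P at (2.2, -1.2) the arrows circulate counterclockwise. The curl (z-component) there is about +6; positive curl means counterclockwise rotation.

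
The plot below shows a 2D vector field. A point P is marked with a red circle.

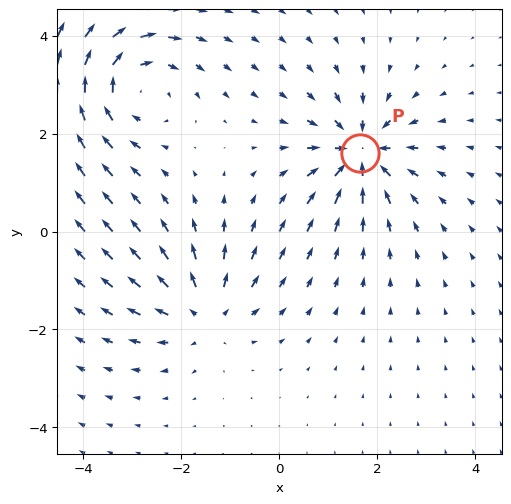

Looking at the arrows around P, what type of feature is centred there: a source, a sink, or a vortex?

At P (1.6, 1.6) the arrows converge inward. Divergence about -4, curl ≈0 — negative divergence with near-zero curl is a sink.

sink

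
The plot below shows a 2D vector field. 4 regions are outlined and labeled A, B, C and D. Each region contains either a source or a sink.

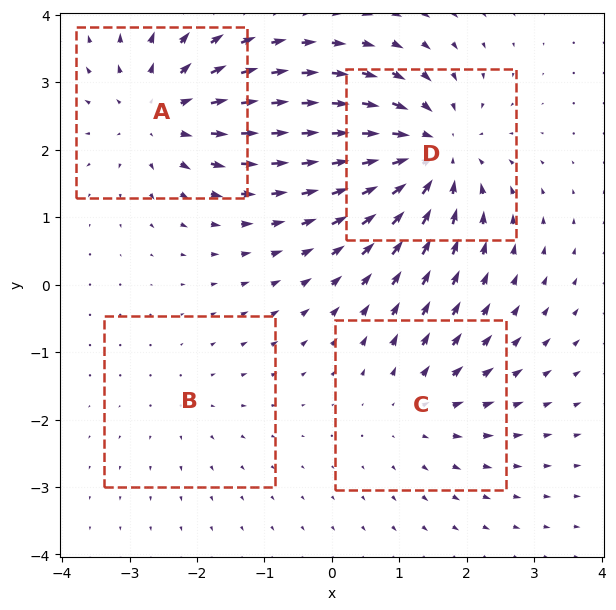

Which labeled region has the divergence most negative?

Divergence at each region's feature centre — A: about +5, B: about +2, C: about +3, D: about -7. Region D is most negative.

D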